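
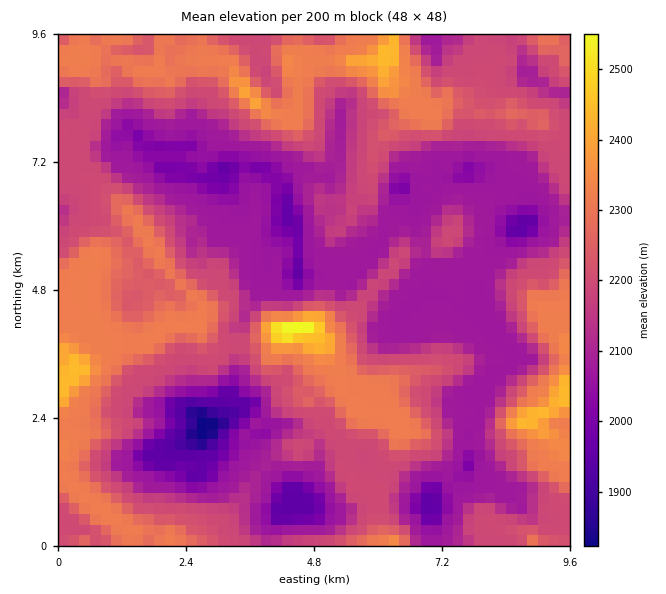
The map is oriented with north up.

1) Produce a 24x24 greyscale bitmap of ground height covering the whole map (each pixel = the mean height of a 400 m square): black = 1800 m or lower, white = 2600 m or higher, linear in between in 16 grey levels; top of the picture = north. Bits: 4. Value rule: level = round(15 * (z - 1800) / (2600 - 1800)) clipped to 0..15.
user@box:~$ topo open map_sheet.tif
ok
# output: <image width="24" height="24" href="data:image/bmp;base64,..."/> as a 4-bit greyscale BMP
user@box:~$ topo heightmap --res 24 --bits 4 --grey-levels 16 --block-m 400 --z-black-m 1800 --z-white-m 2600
<image width="24" height="24" href="data:image/bmp;base64,Qk2WAQAAAAAAAHYAAAAoAAAAGAAAABgAAAABAAQAAAAAACABAAATCwAAEwsAABAAAAAAAAAAAAAAABEREQAiIiIAMzMzAERERABVVVUAZmZmAHd3dwCIiIgAmZmZAKqqqgC7u7sAzMzMAN3d3QDu7u4A////AIiamYh2ZmeZdVd4iImpiHd1M0Z3U1d2d5qHZlVlM1d3U1VVeKh1RDRVVWd3ZVVXmql1MyNVZ3d4iGVoqqqHUxFFV3iZqGV7uqmHUyI0eImql1Vqu8qHdlRGeJqqh2VXm8uoh3domaqIiHZVerqqqIh5zMl1VmVViqqpmqh5zbhlVVVXmqqYmah2ZnZ1VVVYqqqYiYdlVFVnVVVniZqYmHdVVFVWZmVWd3iJl2VVRGZVZnVUVneJhlVVNGdlVXVURXeHZVRVRWd1VVVVVndlRENERVZ2VVRVZ3dVREVVZ2Z3ZVVWd3dUVVVomXZ4iYd4iHdmd2eKqnZ5qpiIh3iImYi5ioebqYh3ZqqZqaqXmqq8p3d2eJqZmZmHmZqshWd3iQ=="/>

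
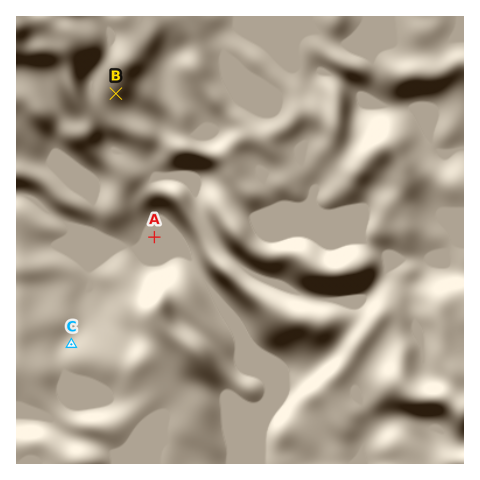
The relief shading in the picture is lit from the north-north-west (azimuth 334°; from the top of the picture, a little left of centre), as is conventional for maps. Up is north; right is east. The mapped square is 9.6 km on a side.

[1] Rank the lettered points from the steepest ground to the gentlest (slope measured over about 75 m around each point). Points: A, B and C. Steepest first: B C A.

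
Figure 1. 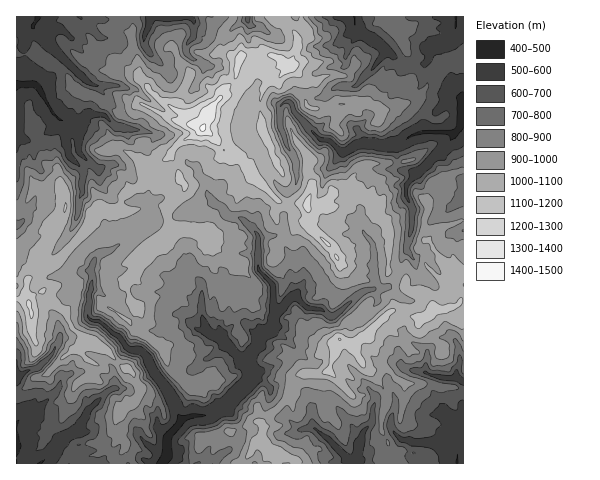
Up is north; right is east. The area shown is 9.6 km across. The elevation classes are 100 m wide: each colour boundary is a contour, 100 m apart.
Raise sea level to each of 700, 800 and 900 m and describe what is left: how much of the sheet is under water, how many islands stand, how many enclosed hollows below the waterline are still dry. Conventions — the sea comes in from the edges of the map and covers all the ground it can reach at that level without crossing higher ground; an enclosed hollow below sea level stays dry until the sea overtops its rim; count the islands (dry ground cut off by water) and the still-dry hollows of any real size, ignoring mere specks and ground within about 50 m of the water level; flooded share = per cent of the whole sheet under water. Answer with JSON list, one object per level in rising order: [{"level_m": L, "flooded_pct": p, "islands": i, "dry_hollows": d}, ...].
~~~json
[{"level_m": 700, "flooded_pct": 25, "islands": 0, "dry_hollows": 0}, {"level_m": 800, "flooded_pct": 39, "islands": 0, "dry_hollows": 0}, {"level_m": 900, "flooded_pct": 56, "islands": 0, "dry_hollows": 0}]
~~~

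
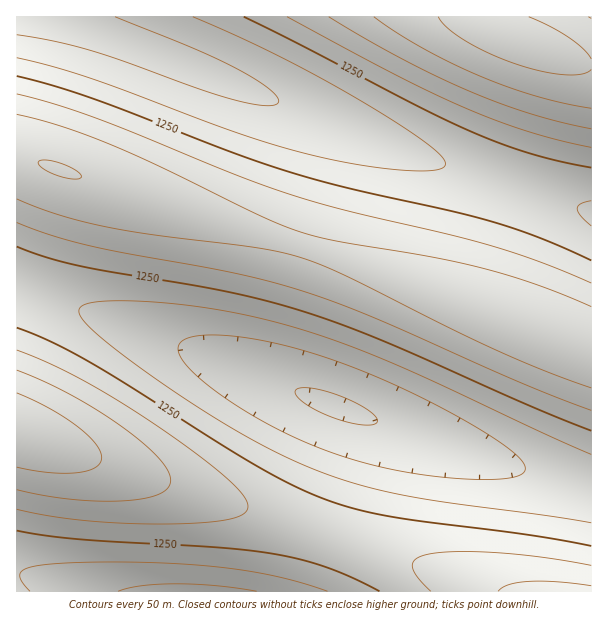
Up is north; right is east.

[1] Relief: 1100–1470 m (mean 1260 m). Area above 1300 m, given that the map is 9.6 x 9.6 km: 33.2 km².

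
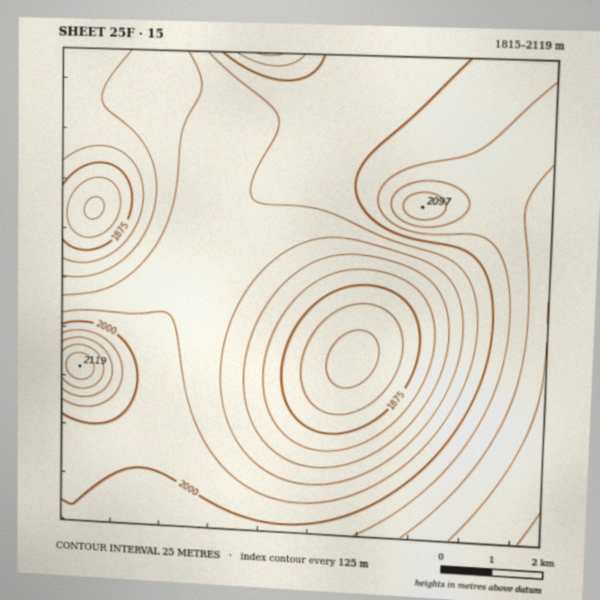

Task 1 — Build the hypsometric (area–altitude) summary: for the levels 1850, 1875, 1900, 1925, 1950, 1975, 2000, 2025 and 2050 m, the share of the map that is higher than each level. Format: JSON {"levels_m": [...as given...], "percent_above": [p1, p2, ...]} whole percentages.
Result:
{"levels_m": [1850, 1875, 1900, 1925, 1950, 1975, 2000, 2025, 2050], "percent_above": [95, 91, 86, 78, 68, 51, 31, 18, 9]}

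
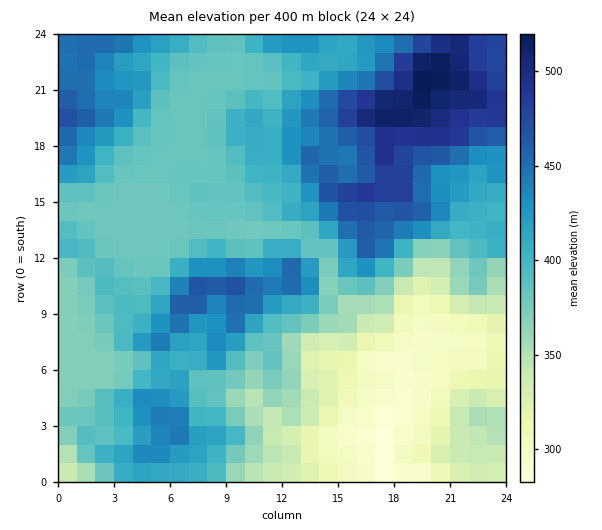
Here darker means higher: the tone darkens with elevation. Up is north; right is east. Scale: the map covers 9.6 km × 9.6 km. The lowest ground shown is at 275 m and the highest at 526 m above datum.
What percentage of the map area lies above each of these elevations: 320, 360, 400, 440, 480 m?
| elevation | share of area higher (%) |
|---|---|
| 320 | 88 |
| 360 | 77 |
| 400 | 44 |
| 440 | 21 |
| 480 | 7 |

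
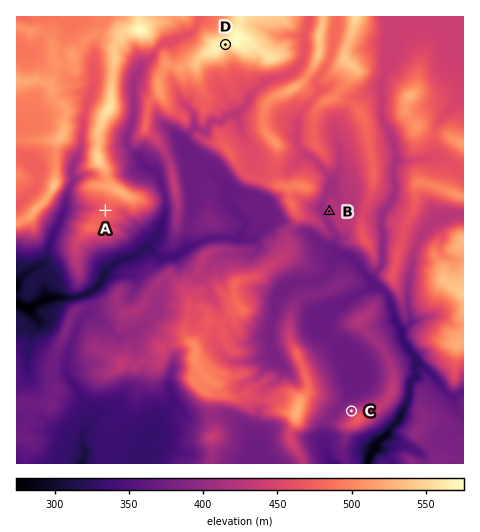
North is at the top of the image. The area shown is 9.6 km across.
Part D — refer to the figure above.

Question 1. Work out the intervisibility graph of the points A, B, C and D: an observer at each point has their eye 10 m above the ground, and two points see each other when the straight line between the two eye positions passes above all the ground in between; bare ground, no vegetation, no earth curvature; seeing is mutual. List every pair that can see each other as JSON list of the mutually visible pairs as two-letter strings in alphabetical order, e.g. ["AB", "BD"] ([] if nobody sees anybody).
["BC", "CD"]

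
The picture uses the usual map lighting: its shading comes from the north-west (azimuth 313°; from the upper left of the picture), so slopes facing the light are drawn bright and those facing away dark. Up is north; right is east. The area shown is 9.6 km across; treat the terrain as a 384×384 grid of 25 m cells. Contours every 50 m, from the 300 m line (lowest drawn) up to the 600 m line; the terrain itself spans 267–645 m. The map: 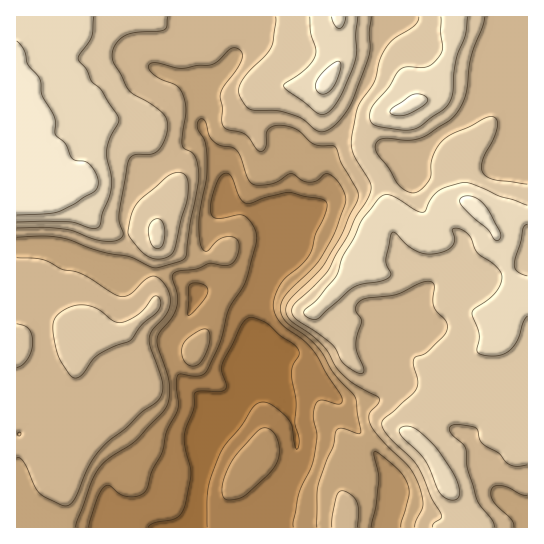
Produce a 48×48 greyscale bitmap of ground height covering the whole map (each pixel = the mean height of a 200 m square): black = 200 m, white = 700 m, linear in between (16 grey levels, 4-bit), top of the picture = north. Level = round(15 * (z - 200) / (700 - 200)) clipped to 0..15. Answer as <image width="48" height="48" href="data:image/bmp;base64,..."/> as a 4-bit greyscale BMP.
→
<image width="48" height="48" href="data:image/bmp;base64,Qk32BAAAAAAAAHYAAAAoAAAAMAAAADAAAAABAAQAAAAAAIAEAAATCwAAEwsAABAAAAAAAAAAAAAAABEREQAiIiIAMzMzAERERABVVVUAZmZmAHd3dwCIiIgAmZmZAKqqqgC7u7sAzMzMAN3d3QDu7u4A////AHd3dlRDMzMzI0RERERVZ4h2VmiZmaqYh3d3d1RERDMzI0RERERVZ4h2VWeJmqmId3d3h2VERERDM0RERERVZ4h2ZWeJqqmHd3eIiGVFVURDM0VVRERFZ3d2Zmeau6iHeHiIiHZVVVRDMzVVVERFZ3d2ZmebupiIiHiIiIZVVVRDMzRVVUNEZ3d2ZnirupiJmYiIiIdmZlRDMzRVZVM0Vnd2Z4q7qZmZmYiIiIh2ZlVDMzNFVVM0Vmd2eKu6qZmZmYiIiIiHdmVDMzM0VUM0VmZniruqmZmZqYiIiIiId2VDMzIzREM0VmZomqqqmZmaqoiIiIiIh3ZUMzIjRDM0VVV4maqqmZmaqoiIiIiIiIdkMzMzMzM0VVV3iZqqqqqqqoiImYiIiIhkMzMzMzM0RFZ3iJmqqqqqqoiJmZiIiJhkRDMyIjM0RGeIiImqqqqqqpiJmZiIiJdVVUMyMzM0RXmYiImqqqqqqpmZmZmIiYdWZkMzMzMzR5mYiJmaqqqqqpmZmZmZmYZWdlMzMzM0aJmYiJmZqqu7qpmZmqqZmXZWZ1QzMzNFiamYiJmZmqu7upmZqqqpmYZVZmQzMzRomqmYiJmJmqu7upmZmqqZmZhlVVVDM0eaqqmZiIiJmqu7u5mZmZmYiZl1RVVDNFiruqmZmIiZqqu7u5mYiZiIiJl1RFVENFeau6qZmZiZqqq7u4mYiIh3eIh1RFVUREZ5q7uqqpmZqqqru4iIiId3d4dlVVVVREVXmru7uqqZqqqqu4iId3d3d4h3ZmZlQ0RVebvLuqqqqqqrund3d3d3iJmYdmZlQzRFaKvLuqqqqqq7und3d4iJmauodmZmQzNEV5vLuqu7uqvMuoiIiJqpmrupdmZlVDNEVnq8u7u7urvMu6qqqrupmqupdlVVQzNERXm7u7u7u7zMu8zMy7upmaqphkREQzM0RWiru7u7u8zLu93dzMu5maqqhkRFRERERWeau6qrvMy7ut3d3My6mZqqhlRFVVVVVWeJqpmqu8u6qt3d3cy6mImZh1RWZmZmZmeJqYiaqqqZmc3d3My6mYiZh1VWd3ZnZniamYiZqqmYiM3dzMu6mZmIh1VWd3Z3d4mZmIiZqqmYiMzMzMu6mZmIdmZnd3d3d4mpmIiZqqmYiMzMzMu6qqmYdmd3h3d4iImpmZmZmqqZiN3My7u6qqmYdneIiHeJmZmqq7upmZmZmN3My7u7qqmYdniJiImaqpmrzMy6mZmZmNzMu7u6qZmYd3iJmZqqu6mbzMzLqYiZmMzMu7uqmZiId3iZqqq7zKmau8zMupiJmMzMu7qqmIiHd3eJqqu7zLqZq7y7upiJmczLu7qpmId3d3eJqqq7zMqZqru7upiJmczLu6qZiIiIiHd4mqqqvMuZmqqrupiImMy7u6qZiIiIiIh4iZqqu8upmqqqupiIiMy7u7qpmImZmZiIiZqqu8upmZqqu6mIiMu7u7qpmZmZiIiIiZqqvMupmZmqu6mIiMy7u7qqmZmZiIiIiZmqvMupmZmqu6mYiA=="/>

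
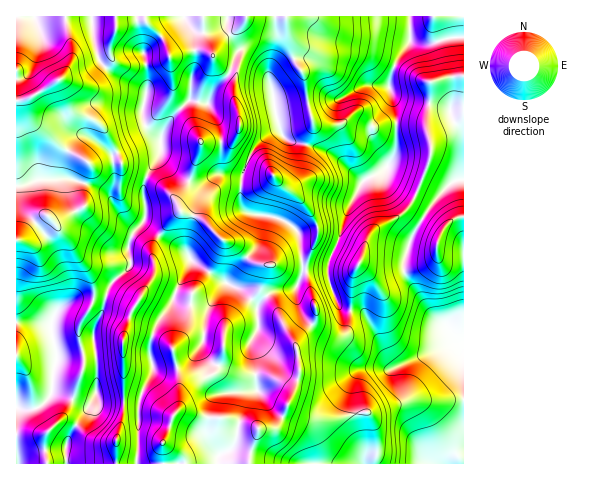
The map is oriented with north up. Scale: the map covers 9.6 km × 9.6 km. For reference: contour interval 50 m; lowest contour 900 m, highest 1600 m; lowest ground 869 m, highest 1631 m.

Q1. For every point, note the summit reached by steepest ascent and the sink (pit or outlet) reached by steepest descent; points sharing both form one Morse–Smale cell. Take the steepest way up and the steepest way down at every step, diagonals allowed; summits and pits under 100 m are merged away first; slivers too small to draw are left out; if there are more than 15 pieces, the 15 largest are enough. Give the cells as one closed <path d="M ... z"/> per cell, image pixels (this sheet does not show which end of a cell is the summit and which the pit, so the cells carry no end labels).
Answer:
<path d="M145 20l-20 1-9 3 0 5-6 13 2 17-21 22-13 3-14-5-5 1 11 28 5 5 19 7 12 11 15 30-10 0-17 4-4-1-8 22 3 20-28 15-3 0-7-5-5 1-26 24 1 223 49-1 0-18 2-7 28-45 0-37-3-17 1-11 7-13 8-29 21-20-2-20 5-12 9-10 4-7-3-30 7-18 10-12 2-23 10-17 17-17 19 4 5-14 15-15 0-2-12-11-6-9-8-3-14 1-17 6-10-22z"/><path d="M285 16l-268 0-1 223 4 0 25-23 12 5 26-14 2-5-3-16 8-21 30-5-14-29-12-11-19-7-5-5-11-25 1-4 4 0 14 5 7 0 6-3 10-10 11-12-2-17 8-20 27-2 16 15 10 22 17-6 14-1 8 3 6 9 13 11 10-23 16 0 5 4 7 12 9 50 6 18 10 8 14 2 8-20-8-27-2-21-12-21z"/><path d="M174 300l-16 21-8 21-1 11 4 10 0 9-10 17-5 15-1 60 228-1 1-12-8-27-6-32 1-11 5-10-15 8-15 5-14 0-19-5-12-9-28-34-4 6 0 18-7 10-12 1-15-5-10-8-5-10 3-29 7-17-25 2z"/><path d="M463 16l-177 0 2 22 7 24 9 14 2 21 8 27-8 20 27 10 30 26 19-8 10-12 4-14 0-31-4-21 13 6 25 4 1-23 33-6z"/><path d="M252 49l-13 1-9 21 5 6-1 24 6 19-2 14-8 8-30 1 0 7-10 30-13 21 4 10-21 24 25 15 10 13 32 20 29-35 8-31 0-1-18-4-5-6-1-14 4-21 11-24 17-14 9-2-14-65-7-12z"/><path d="M432 104l-3 0-2 12 0 15 4 14 0 8-15 42-7 12-9 9-28 15-6 10-5 18-9 20-1 30 14 5 22 42 9 10 53-21 14 1-15-18-17-14-22-31-6-14 7-30 17-28 26-29 11-3 0-35-2-11-11-17-1-7z"/><path d="M460 345l-18 2-51 23-26-2-9 7-4 17 6 32 8 27-1 13 99-1 0-115z"/><path d="M228 283l-19 24-7 37 1 7 4 7 10 8 15 5 12-1 7-10 0-18 4-6 33 39 20 7 20 2 15-5 20-11 28 2 7-3-9-7-22-42-7-7-9 0-3 16-5 7-13 2-14-7-12-11-7-16-2-14-22 3-16 14-16-16z"/><path d="M144 222l-11 12-4 8-1 9 2 15-21 20-8 29-7 13-1 11 3 17 0 37-28 45-2 7 1 19 49-1 0-24 7-25 0-78 7-22 23-35 2-8-4-20 7-16z"/><path d="M392 93l4 22 0 31-2 9-12 17-17 7-4 4-13 25-9 31-10 23 0 18 9 25 6 5 7-1 2-36 8-14 7-23 9-9 20-9 12-11 7-12 14-36 1-14-4-14 2-27-24-4z"/><path d="M463 179l-10 3-26 29-17 28-7 25 3 13 22 32 35 37z"/><path d="M230 73l-17 17-5 14-19-4-17 17-10 17-2 23-10 12-7 18 3 16 0 14-3 5 16 13 22-24-4-10 13-21 10-30 0-7 30-1 8-8 2-14-6-19 1-24z"/><path d="M160 235l-4 4-5 12 4 15-2 13-19 28-11 29 0 78-7 25 1 25 19-1 2-14 0-45 5-15 10-17 0-9-4-10 2-16 7-16 14-17 4-13 15-28-1-6-5-7z"/><path d="M279 130l-15 8-12 14-11 27-1 21 2 8 4 4 34 7 11 6 7 7 5 39 3 1 0-9 12-29-1-10-12-20-27-22 12 2 8-6 4-9 3-24-18-5z"/><path d="M307 144l-2 1-3 24-4 9-8 6-12-2 27 22 12 20 0 14-12 31 2 1 19 0 13-31 9-31 16-27-31-27z"/>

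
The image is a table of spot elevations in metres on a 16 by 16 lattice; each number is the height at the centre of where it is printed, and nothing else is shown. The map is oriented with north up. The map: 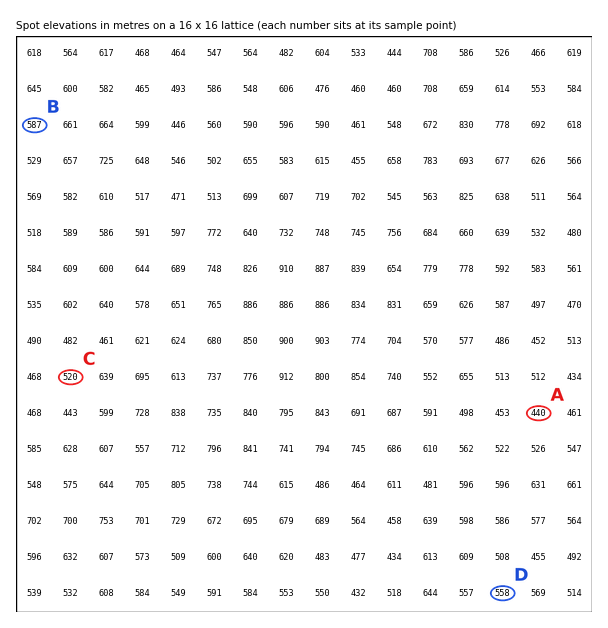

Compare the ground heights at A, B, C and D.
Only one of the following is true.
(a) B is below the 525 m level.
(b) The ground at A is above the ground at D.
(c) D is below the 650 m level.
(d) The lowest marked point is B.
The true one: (c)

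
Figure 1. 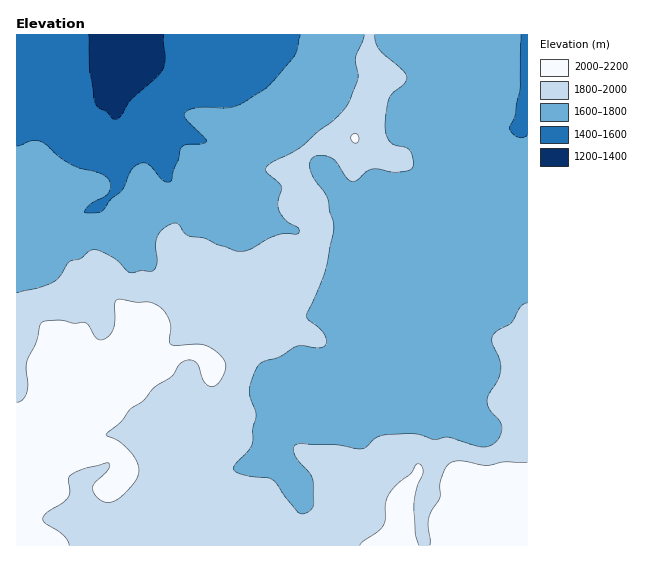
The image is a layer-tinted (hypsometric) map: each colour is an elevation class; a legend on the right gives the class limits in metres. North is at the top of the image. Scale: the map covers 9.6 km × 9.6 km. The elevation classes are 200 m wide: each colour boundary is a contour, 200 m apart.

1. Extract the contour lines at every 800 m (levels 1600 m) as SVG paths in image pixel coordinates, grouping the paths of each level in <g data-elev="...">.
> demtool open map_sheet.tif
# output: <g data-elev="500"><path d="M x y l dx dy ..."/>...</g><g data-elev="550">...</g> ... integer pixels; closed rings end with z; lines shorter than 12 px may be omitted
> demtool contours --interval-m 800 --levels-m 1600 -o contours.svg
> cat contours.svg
<g data-elev="1600"><path d="M527 135l-4 2-5 0-6-4-2-5 5-12 5-27 1-54"/><path d="M301 35l-7 21-20 24-11 10-20 13-9 4-9 1-27 0-12 4-2 3 2 4 18 18 3 4-4 3-16 0-5 3-11 34-4 1-5-2-15-16-8 0-8 6-9 20-12 10-6 9-3 3-11 1-6-1 6-8 15-7 4-4 1-9-4-7-8-5-17-4-10-3-11-8-13-11-6-5-10 0-14 5"/></g>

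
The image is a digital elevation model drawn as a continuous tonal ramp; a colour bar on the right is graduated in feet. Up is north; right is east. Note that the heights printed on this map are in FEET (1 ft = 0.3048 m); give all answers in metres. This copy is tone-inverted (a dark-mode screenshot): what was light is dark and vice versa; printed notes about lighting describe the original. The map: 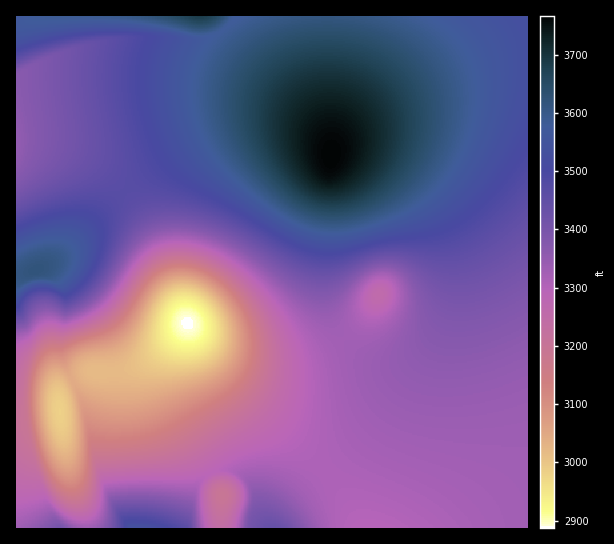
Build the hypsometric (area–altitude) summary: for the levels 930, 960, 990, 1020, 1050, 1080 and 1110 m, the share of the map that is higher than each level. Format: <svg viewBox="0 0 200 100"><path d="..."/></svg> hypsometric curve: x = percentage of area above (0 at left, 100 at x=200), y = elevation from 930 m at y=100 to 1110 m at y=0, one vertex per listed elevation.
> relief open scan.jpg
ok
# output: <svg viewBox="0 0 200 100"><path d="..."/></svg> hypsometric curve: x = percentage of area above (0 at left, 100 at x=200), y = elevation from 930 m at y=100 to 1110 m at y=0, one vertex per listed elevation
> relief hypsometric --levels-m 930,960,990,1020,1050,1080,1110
<svg viewBox="0 0 200 100"><path d="M189 100l-11-17-14-16-45-17-35-17-32-16-31-17"/></svg>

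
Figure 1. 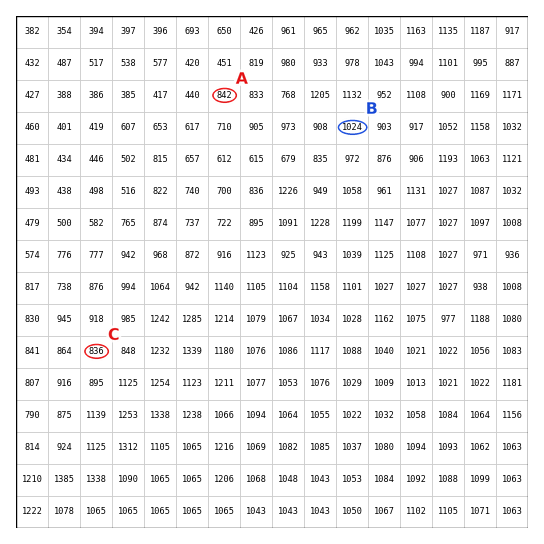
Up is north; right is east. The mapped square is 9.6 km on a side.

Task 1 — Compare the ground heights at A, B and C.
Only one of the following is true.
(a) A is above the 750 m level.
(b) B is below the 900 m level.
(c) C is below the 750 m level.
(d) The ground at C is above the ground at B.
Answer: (a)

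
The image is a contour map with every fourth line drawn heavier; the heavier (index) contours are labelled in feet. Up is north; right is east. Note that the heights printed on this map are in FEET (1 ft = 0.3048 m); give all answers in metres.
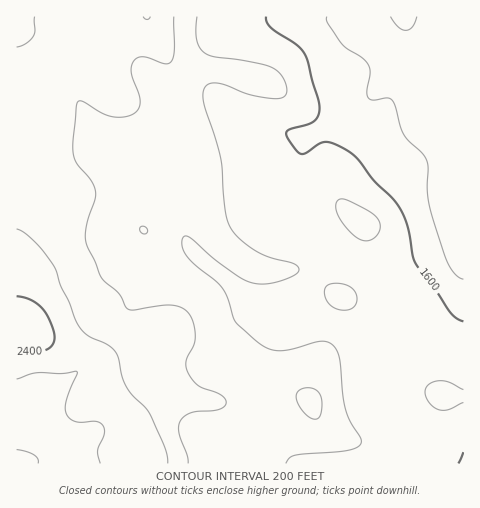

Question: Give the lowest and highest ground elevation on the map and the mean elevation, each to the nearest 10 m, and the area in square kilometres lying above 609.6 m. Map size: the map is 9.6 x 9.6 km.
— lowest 400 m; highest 760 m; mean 560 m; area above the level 25.7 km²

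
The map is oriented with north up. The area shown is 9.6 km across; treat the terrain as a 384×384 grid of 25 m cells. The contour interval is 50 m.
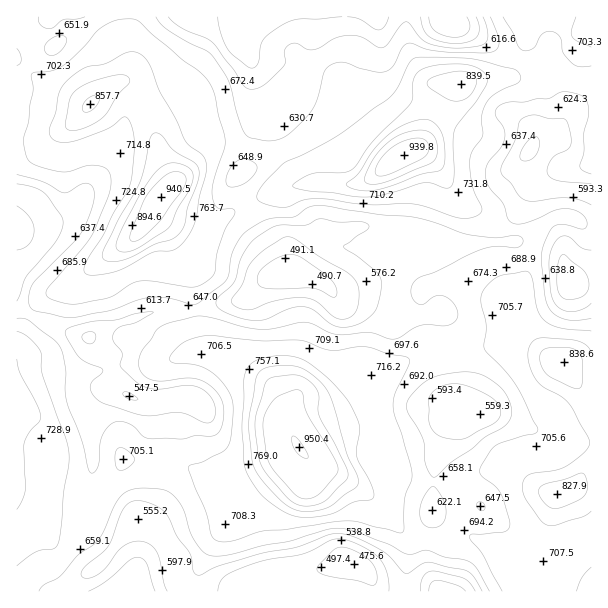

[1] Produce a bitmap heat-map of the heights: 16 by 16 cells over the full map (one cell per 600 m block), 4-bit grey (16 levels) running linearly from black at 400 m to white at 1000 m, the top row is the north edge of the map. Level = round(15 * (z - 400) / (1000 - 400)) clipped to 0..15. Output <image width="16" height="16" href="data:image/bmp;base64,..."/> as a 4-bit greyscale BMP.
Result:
<image width="16" height="16" href="data:image/bmp;base64,Qk32AAAAAAAAAHYAAAAoAAAAEAAAABAAAAABAAQAAAAAAIAAAAATCwAAEwsAABAAAAAAAAAAAAAAABEREQAiIiIAMzMzAERERABVVVUAZmZmAHd3dwCIiIgAmZmZAKqqqgC7u7sAzMzMAN3d3QDu7u4A////AHZmVTMyRFiIh2VXdlV3eIiHdWiKuYZ3mod3eK3ZhniJl2ZmrsmFVoiWVVasuHVWioZWeImId3iaZlVmVlVmeIdoh3YzNGZ4dFeql1NFZmdlVYy4dmZ3dmZnesh4mrqFVYmJmGd4u4ZGiqmHZneKl2Z4mYdFZnmYd3eIZDRVVDeH"/>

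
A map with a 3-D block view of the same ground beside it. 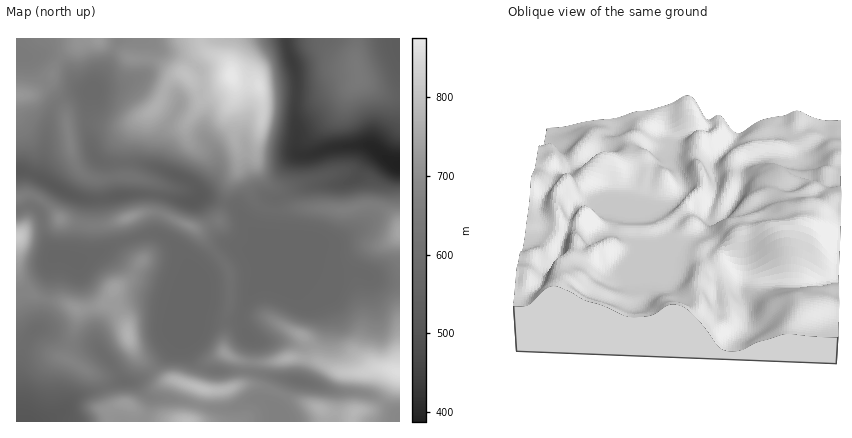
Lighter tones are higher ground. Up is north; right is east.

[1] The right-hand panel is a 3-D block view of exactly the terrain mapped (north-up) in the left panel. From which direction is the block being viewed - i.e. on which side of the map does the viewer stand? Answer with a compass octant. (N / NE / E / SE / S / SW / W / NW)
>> E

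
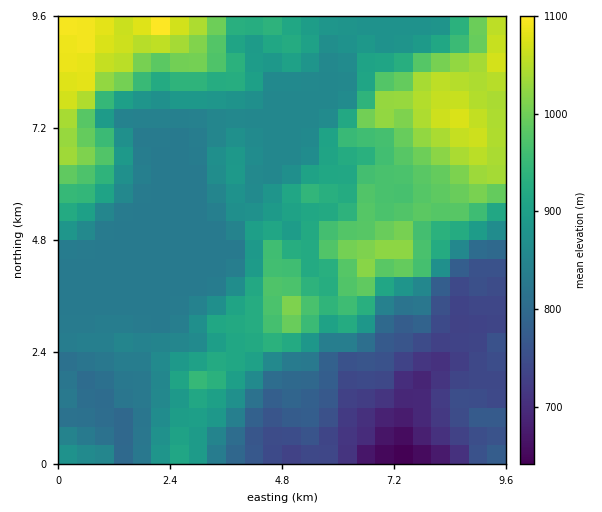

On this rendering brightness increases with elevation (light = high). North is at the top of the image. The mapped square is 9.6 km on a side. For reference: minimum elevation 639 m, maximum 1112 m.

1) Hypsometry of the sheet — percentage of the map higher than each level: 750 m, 89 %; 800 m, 81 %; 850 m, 59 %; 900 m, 40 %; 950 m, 25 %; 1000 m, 14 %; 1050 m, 6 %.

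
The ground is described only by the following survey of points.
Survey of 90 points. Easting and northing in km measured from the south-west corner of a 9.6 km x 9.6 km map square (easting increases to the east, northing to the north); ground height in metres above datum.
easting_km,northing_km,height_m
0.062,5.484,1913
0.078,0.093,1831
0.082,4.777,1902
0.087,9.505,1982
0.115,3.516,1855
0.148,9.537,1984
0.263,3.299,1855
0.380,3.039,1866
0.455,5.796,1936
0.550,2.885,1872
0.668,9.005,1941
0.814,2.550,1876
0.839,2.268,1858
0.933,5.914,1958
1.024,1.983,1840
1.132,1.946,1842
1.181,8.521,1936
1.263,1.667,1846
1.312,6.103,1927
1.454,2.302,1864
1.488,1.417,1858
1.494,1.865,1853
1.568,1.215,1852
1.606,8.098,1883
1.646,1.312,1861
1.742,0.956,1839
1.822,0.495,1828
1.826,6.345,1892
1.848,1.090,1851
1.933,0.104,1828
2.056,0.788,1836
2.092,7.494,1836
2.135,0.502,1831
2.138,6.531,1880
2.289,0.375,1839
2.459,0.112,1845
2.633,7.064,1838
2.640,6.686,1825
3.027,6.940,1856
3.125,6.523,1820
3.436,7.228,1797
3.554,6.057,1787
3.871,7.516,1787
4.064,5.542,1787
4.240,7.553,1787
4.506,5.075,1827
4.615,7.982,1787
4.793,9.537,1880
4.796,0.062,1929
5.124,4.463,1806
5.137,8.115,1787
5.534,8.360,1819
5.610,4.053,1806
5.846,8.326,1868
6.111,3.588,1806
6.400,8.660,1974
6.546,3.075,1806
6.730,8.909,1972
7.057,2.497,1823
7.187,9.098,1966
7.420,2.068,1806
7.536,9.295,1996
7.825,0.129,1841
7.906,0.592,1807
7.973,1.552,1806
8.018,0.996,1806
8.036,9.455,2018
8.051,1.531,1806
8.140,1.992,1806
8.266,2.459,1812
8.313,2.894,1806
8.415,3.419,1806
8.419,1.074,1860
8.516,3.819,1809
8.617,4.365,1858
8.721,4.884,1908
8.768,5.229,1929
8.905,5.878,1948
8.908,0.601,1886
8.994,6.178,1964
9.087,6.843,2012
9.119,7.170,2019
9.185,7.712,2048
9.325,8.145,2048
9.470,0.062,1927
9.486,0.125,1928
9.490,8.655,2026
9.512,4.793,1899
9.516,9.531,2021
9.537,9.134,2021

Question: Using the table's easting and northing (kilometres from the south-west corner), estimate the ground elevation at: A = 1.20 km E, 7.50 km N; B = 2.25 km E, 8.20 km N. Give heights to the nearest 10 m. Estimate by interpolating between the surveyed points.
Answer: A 1910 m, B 1860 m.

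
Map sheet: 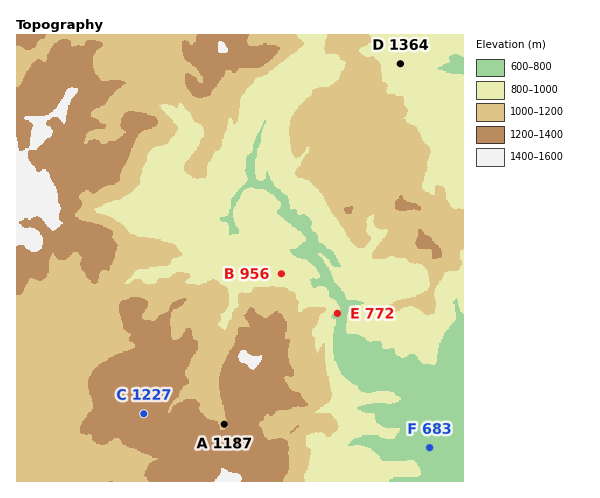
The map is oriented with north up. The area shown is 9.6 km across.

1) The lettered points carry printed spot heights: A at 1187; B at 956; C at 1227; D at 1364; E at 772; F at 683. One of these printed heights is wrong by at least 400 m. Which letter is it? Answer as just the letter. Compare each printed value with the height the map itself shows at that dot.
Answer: D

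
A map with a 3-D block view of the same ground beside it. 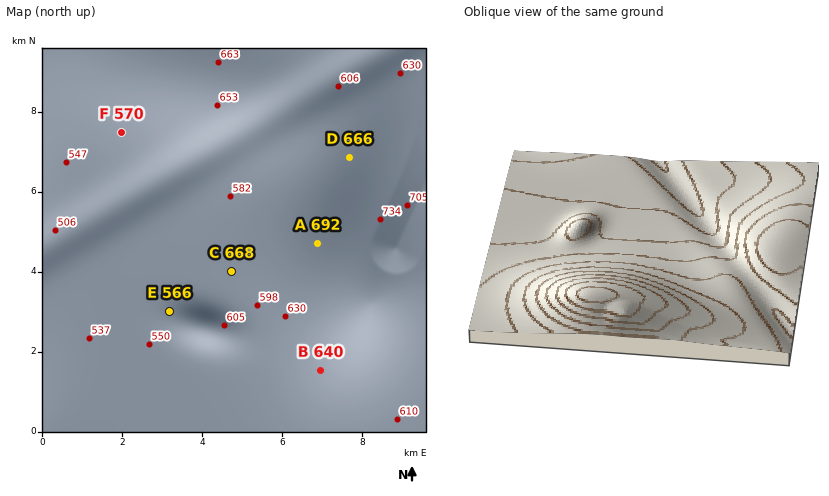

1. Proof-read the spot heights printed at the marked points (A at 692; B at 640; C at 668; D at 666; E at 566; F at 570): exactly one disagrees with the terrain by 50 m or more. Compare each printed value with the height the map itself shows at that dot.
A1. C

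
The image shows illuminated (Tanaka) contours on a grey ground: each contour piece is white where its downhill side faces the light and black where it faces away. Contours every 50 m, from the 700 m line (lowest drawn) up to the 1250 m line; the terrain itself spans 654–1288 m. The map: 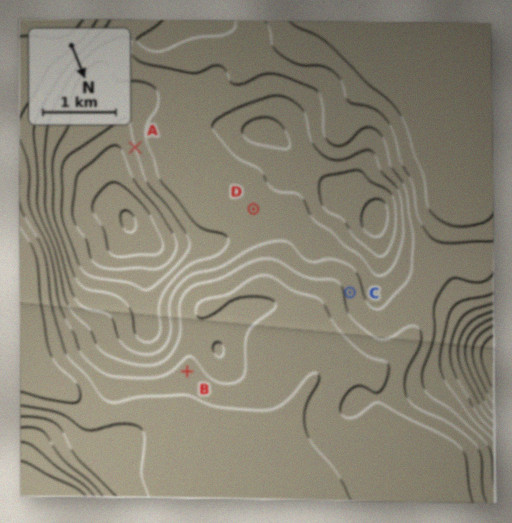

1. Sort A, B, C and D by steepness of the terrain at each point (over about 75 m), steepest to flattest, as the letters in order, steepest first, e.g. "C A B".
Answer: A C B D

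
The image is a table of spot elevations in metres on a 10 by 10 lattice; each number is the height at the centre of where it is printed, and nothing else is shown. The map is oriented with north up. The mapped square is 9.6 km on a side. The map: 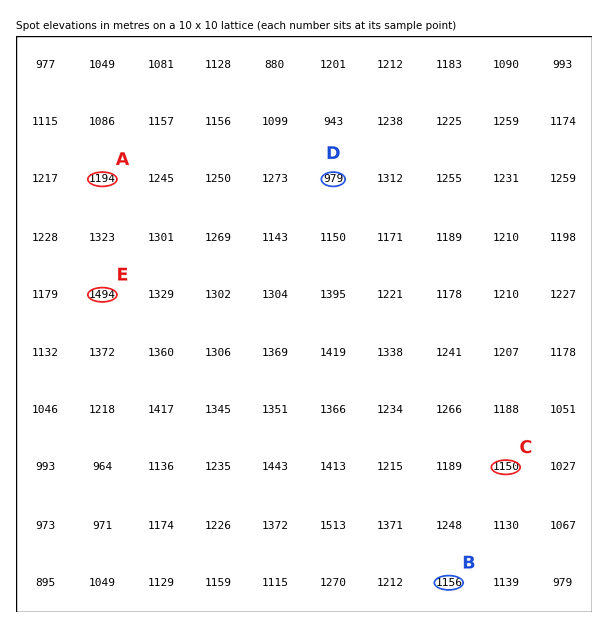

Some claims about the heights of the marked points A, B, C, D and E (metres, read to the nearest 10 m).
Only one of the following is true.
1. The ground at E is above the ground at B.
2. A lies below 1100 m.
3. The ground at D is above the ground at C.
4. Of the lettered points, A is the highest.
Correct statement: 1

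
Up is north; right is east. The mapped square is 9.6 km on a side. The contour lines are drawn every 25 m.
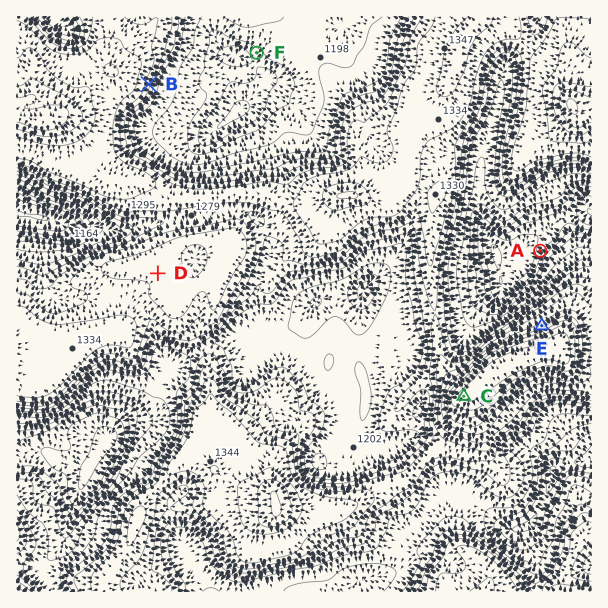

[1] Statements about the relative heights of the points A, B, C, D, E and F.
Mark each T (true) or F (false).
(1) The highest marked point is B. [F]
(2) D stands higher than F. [T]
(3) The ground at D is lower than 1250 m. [F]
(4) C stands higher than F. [T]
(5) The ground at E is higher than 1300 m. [T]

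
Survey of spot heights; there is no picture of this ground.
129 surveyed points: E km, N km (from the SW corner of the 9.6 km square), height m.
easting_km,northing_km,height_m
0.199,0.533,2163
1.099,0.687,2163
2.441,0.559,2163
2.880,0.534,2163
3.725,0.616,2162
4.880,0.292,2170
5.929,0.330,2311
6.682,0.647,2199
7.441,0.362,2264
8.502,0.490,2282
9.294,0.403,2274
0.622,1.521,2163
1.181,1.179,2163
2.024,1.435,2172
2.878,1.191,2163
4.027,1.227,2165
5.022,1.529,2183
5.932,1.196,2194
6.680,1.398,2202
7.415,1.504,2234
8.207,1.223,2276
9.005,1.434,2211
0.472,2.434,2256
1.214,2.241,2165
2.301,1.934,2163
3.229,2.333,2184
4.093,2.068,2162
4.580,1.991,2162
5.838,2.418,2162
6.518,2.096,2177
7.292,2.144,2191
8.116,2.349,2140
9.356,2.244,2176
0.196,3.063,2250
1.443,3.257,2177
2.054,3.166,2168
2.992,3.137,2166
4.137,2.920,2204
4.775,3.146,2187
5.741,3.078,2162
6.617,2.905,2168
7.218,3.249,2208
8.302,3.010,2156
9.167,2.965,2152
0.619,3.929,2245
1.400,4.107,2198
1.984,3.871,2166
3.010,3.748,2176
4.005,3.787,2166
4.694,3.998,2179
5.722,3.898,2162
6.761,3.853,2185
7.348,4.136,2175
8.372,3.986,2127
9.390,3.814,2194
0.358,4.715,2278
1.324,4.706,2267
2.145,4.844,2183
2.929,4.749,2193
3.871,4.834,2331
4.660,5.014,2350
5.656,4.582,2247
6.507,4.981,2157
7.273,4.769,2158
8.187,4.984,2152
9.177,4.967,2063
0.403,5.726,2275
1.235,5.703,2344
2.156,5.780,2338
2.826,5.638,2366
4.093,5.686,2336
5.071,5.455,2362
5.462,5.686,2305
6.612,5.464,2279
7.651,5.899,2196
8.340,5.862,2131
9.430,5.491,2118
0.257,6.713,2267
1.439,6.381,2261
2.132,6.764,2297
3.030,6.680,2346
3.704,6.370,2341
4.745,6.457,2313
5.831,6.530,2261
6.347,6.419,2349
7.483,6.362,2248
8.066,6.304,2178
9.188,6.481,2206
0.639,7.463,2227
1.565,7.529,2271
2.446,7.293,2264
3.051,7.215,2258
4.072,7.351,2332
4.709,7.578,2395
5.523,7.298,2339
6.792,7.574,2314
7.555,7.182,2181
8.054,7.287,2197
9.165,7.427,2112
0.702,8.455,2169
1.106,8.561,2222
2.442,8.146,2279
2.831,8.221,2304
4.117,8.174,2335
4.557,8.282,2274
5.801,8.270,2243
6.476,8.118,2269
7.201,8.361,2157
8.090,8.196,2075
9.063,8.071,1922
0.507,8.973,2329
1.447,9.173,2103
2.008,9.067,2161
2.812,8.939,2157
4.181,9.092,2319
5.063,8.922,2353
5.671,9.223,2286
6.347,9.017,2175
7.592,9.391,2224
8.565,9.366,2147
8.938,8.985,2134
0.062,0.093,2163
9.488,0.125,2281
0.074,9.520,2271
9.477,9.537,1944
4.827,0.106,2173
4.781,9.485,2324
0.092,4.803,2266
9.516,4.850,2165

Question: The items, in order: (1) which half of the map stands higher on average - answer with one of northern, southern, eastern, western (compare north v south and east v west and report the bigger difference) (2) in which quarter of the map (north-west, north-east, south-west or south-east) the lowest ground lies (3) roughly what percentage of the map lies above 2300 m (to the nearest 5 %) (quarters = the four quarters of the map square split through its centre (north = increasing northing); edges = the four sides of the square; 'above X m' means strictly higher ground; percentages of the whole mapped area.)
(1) The northern half stands higher on average than the southern half.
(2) The lowest ground is in the north-east quarter.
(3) About 15 % of the map lies above 2300 m.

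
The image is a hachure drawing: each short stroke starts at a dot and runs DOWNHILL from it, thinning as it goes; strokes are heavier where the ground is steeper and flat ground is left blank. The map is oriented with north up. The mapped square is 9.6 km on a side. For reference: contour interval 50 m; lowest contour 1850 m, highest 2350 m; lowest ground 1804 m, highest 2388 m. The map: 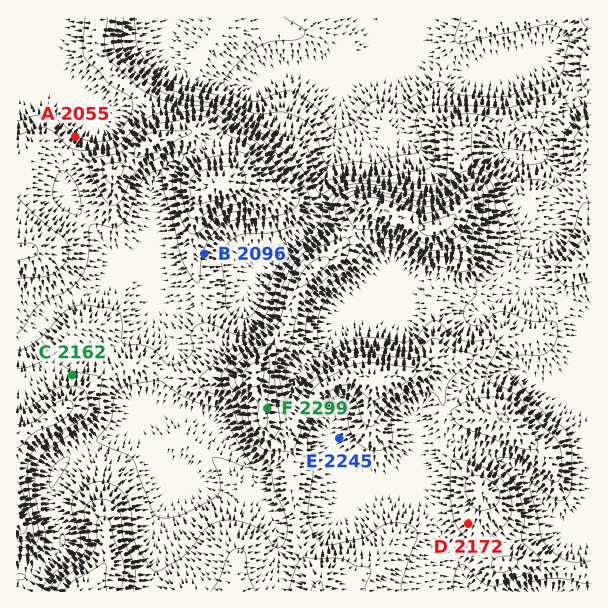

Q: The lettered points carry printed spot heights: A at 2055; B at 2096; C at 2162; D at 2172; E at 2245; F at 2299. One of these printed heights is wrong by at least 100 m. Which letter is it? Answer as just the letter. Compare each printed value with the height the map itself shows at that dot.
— E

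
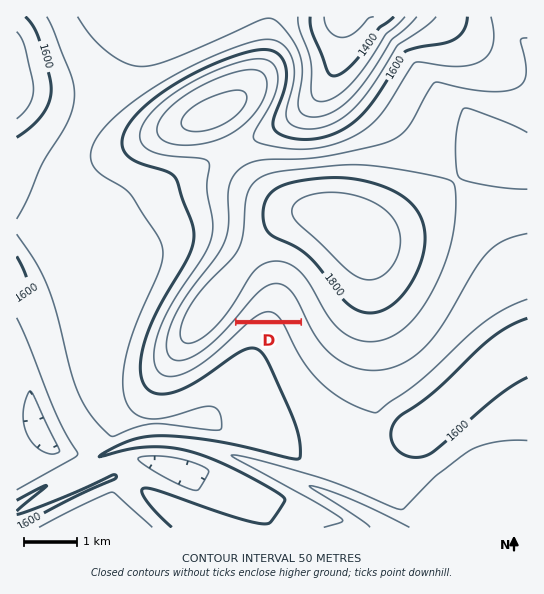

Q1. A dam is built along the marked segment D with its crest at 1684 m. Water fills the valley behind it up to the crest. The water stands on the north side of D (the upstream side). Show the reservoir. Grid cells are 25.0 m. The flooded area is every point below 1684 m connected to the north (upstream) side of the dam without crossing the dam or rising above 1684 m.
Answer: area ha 38.9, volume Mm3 7.39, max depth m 46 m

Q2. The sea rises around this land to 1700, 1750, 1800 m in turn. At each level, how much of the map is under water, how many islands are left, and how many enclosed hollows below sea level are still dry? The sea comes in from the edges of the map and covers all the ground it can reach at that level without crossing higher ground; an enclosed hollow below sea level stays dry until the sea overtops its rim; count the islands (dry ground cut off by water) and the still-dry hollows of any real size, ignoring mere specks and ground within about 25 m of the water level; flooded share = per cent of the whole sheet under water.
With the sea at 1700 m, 75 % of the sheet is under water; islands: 1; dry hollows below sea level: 0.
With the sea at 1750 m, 86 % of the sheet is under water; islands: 1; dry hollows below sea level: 0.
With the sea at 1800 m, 94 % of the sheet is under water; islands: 1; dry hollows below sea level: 0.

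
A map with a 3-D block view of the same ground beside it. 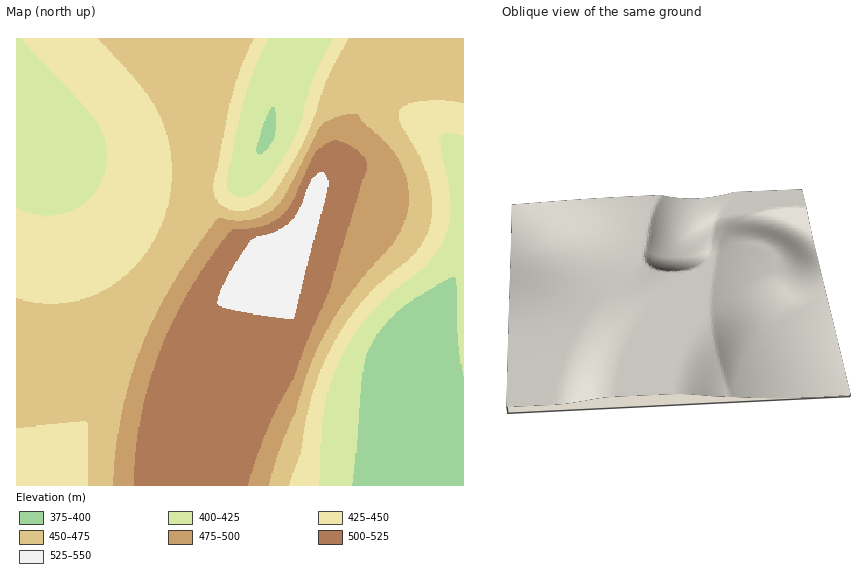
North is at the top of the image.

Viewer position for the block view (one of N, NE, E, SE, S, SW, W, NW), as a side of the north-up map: S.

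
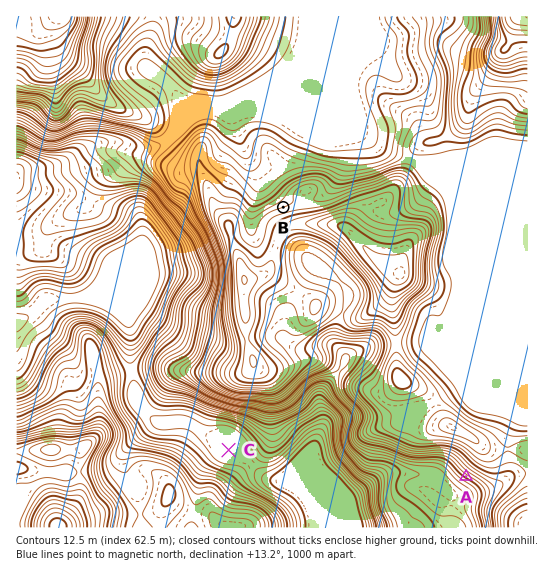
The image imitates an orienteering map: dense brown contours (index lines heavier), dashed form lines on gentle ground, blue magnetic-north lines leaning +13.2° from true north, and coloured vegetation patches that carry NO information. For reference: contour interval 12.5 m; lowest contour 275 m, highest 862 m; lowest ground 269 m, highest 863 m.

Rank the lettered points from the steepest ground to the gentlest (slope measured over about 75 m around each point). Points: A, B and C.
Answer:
A B C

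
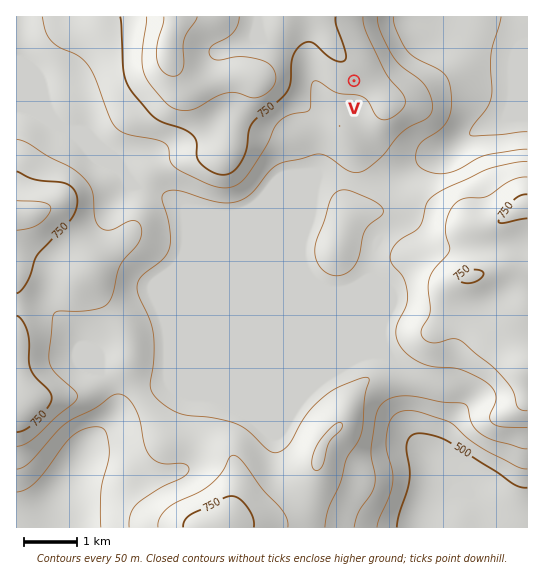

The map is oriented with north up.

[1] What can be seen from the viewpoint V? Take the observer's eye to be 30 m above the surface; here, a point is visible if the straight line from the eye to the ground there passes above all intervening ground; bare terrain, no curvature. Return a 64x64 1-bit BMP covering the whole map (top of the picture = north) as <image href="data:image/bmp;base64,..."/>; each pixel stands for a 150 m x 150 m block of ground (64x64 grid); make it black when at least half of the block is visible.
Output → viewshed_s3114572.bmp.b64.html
<image width="64" height="64" href="data:image/bmp;base64,Qk0+AgAAAAAAAD4AAAAoAAAAQAAAAEAAAAABAAEAAAAAAAACAAATCwAAEwsAAAIAAAAAAAAA////AAAAAAAAAAP/8AAAAAAB///wAAAAAAH//+AAAAAAAP//4AAAAAAAP//gAAAAAAAP/+AAAAAAAAD/4AAAAAAAAH/wAAAAAAAAP/wAAAAAAAB//gAAAAAAD//+AAAAAAA///4AAAAAAH///4AAAAAAf///4AAAcAD////wAAD+AP////AAAP/B////8AAA/8H////wAAD/Af////gAAP4B/////4AA/AP/////AAD4A/////8AAPgD/////wAA8AP/////AADgB//////4AAAH//////wAAA////z/+AAAH////H/4AAAf///8f/gAAD////g/+AAAP///+D/8AAA////4H/+AAAD///gf//AAAH//+D//8AAAH/////+AAAAH/////gAAAAP////+AAAAAP/////AIAAAf/////jwAAAf/////vAAAA//////AAAAD/////8AAAAP/////wAAAA/8H///AAAAH/APAP8AAAAfsAAAPwAAAD+QAAAPAAAAP/AAAAMAAAAf8HgAAAAAAB/w+AAAAAAAH//8AAAAAAAP//wAAAAAAAP//gAAAAAAA///AAEAAAAB//+AAwAAAAH//wAHAAAAAf/8AB8AAAAB//AAfwAAAAH/4AB/AAAAAP/AAH8AABwA/YAAfwAAD+D4AAB/AAAP8HgAAH8AAAfwf4AA/w=="/>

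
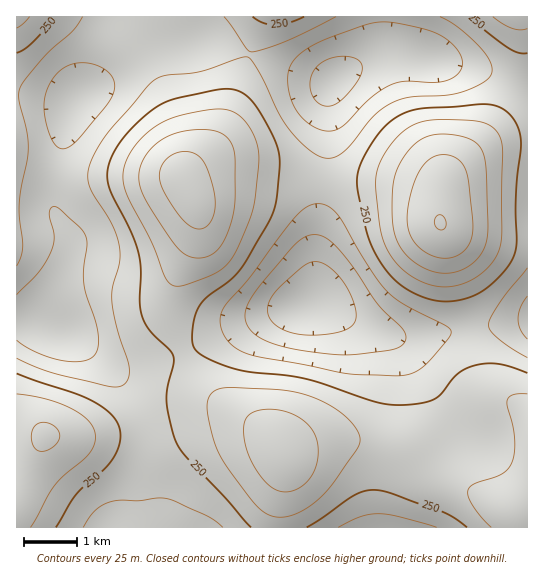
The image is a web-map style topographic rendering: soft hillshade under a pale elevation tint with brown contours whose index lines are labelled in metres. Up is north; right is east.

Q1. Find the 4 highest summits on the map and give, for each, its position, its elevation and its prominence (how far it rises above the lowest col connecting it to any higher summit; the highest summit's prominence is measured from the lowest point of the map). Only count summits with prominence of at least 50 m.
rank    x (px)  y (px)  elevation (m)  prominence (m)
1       441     223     351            196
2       189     187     339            107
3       282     454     317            65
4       45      435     304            63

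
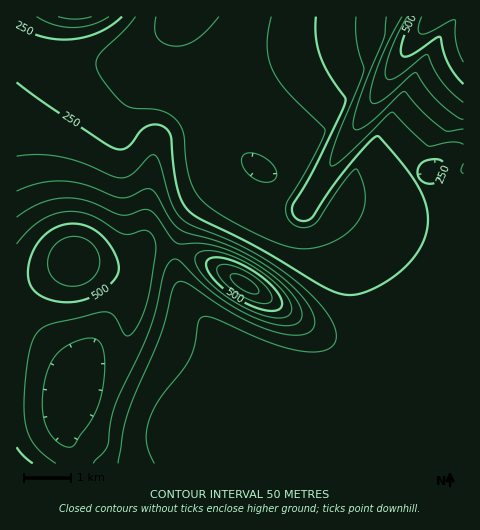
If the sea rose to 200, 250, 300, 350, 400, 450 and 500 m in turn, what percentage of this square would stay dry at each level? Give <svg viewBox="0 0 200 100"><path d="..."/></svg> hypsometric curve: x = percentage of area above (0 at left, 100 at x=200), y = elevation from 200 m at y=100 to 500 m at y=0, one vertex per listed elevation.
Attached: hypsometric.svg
<svg viewBox="0 0 200 100"><path d="M168 100l-29-17-66-16-18-17-16-17-16-16-13-17"/></svg>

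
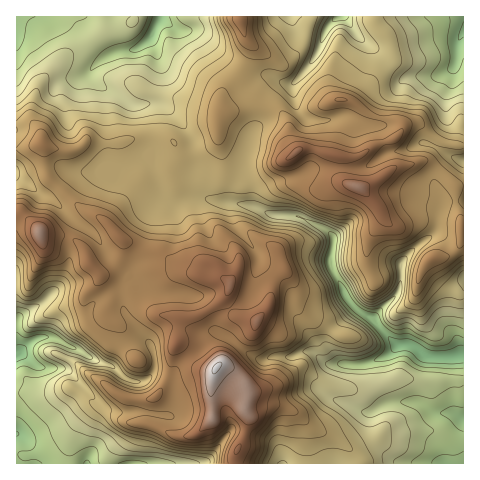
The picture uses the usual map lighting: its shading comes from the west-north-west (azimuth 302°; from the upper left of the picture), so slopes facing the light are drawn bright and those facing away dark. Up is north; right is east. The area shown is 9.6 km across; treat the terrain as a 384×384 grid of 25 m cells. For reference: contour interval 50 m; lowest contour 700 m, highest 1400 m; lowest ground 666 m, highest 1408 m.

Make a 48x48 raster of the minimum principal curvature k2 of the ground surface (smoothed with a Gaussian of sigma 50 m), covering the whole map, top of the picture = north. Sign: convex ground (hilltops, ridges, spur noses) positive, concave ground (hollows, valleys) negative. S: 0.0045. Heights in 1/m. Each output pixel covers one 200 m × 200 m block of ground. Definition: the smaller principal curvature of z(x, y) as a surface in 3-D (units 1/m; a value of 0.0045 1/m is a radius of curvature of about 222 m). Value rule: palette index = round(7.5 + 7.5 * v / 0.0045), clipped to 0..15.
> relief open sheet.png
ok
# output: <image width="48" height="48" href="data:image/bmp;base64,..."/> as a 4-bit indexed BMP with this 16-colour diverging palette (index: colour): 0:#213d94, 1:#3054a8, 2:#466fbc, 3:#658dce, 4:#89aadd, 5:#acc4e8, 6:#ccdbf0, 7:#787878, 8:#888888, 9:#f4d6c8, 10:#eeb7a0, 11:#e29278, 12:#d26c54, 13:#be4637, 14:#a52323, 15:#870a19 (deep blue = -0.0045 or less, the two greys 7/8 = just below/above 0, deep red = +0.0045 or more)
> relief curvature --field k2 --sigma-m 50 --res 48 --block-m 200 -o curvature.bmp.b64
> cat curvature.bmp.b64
<image width="48" height="48" href="data:image/bmp;base64,Qk32BAAAAAAAAHYAAAAoAAAAMAAAADAAAAABAAQAAAAAAIAEAAATCwAAEwsAABAAAAAAAAAAlD0hAKhUMAC8b0YAzo1lAN2qiQDoxKwA8NvMAHh4eACIiIgAyNb0AKC37gB4kuIAVGzSADdGvgAjI6UAGQqHAId3d3V4dkNEMzMUiHZmV3d3d4h2ZmZmeId3d3ZXd4h2ZmZgeYh1Z3d3d3dniHd3eGZ3h3dmZVVWiIh0B4dVZ3d3d3Z4eHd3d2d3h3d2Z4d3dnh4ElVld3h3d3Z4d4d4d2d3d3d2eIh2ZVaKRHmFZ3d4iHZ4h4d3dnh3d3h2VERFZ2Z3N4h2aId3dlVXeIdVVnh3d3hkZ3eHZ2Z3Z4dnd3dlRXhkRVV3eId3eHY3h3Z4Z2aHZ3h3ZFVGd4h3d3eHeHd3iVN4dRFHZmaHZ4d4mGVod3d3iHd4eJdmZTiIQEQGdnaIZndnh2Znd3d3iHd4eIUiI2cwBqo1ZmaJh3VHhnhTMhJWiXZmZlR4h1AFZpk1dlVYpzIxEUQ3RWUiV2QzNFR4YAR4d2Y2mHZVUjd2h0R1aImFQzRnZlQQBHeHd3ZVeHdlRYl2iHVmiZlyNVeIdUhlZ4h3iGV2ZmZmZ3iGd1d2aIcRdmh2VzeHZnh4d2aIeHh2d3iHZniIZmEXpmd2d0NXdod4dneIiHd3Zmd4Vnd3dQIihnd2d1czZodnd3dmZlVndVZ4Vnd3UDmBBoh2eFl0Rnd2d3d2ZlVViFZnVneIIHqZA4hmeEdmVVV4Z3d3d3h3iGZ3Z3eHBWeZUIhmVjh2dXd4Z3d3d4h3d3V3iHdyCId4YIdnZUZ3dHl2Z3d3d3eIZ4Vnd2ZQWYh2QHiIhVaIdGh1Z3d3d3iHV4Rnh2ZgWId1UxiYZ1eIZXhVeHd4d3dlZ1V4l2iSN3dmeDBWWFiYZnZGiHd3dmhXhld3h4hwJoh3iXU2aFepdlRnd2ZmZndodYhmd2ECUmd4iHdmaHaIVGeIdmZ3d3d3Z4YxAAJ3hTV3d3d2aKZlRneHdmd3d3ZlVCI1VWiIdmZ4dnd3ZoZEZ3d2Z3d3d3dmVmZ4d3iHZ3d3Z3d3dlNHd3dmd3d3iHd4d4d3iHh2eIhlZ3d3eFWIdmd3d4h3iHd4h3ZmVnd3eHd4dmZ3iFd3Zmd3d3h3h3d3d3VndVZmRDRoh3ZndmdmZmZ3d3d3eHd3d3VpmGVmd3Y1h3iGQneIeIdnd3d3eHdnd3ZXeIZ4h2h0IkZTV2eYZmhneId3iGZoh3ZXh4d2ZVd2h0RXeGaIZWh2eId3h1Z4h2ZmdmZ3d3ZWeGZmZnd4ZXd3d3d4dWeId3ZleFVVZ3ZmaXh1WHl3Znd3h2Z3VneIiHd3ZkZmRWd3iGl1aGdmZ3d3dVVWZ3eIh3d3dViId4dlZmd1aGd1d3d2Vnh3d3d4d3h3dGh4iHVWV2ZmZ1eGZ3dmeIh3d3d4d3d2VGh2ZVZ3Vnd3Z1d3d2ZoiIh2Z4iId3dlZSd3ZneHZVVVZmd3d3ZXiIh2d4iHd3ZniUJ3d3eHeHd3Vmd3h3dkVmd1d3d3Zmd3d3M3d3d3iHd4ZWd3iHd2VDRmh3d2Vnh3dncHh3VXd3d4ZWd3d3d4eHQ3hndlZ4d3dncVl0R3h3d3dHd3d3eId4g2ZEVVZ3ZndndRlTiIh3d3dod3eHd3d4hTWIZWmphmdohyI3mHd3d3hw=="/>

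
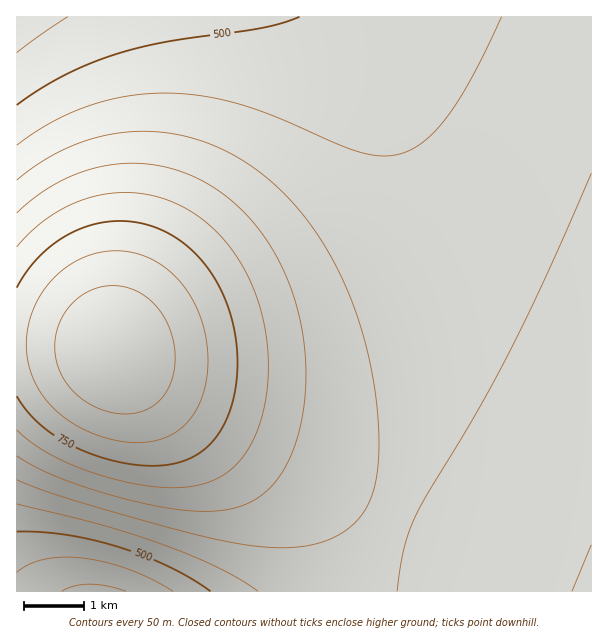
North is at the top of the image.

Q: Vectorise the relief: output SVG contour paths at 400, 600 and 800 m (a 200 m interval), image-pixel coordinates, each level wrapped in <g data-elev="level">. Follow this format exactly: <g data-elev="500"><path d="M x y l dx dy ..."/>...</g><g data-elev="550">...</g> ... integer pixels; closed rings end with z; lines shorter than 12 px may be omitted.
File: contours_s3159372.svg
<g data-elev="400"><path d="M62 591l13-5 15-2 18 2 18 5"/></g><g data-elev="600"><path d="M17 480l24 9 34 12 126 35 54 10 23 2 19-1 20-3 17-7 15-9 12-12 8-13 6-17 3-19 1-24-3-41-6-40-12-42-14-38-18-34-21-30-24-27-26-22-28-18-30-12-30-6-32-2-31 5-30 9-30 15-27 20"/><path d="M591 173l-45 103-37 77-32 58-49 81-13 26-11 31-7 42"/></g><g data-elev="800"><path d="M121 441l19 2 18-3 15-6 12-9 10-14 8-16 4-18 1-21-3-21-6-21-9-18-12-17-14-12-17-10-16-5-18-1-17 2-16 6-15 9-14 13-11 15-8 16-5 18-1 18 3 17 5 16 8 14 12 13 14 12 16 10 18 7z"/></g>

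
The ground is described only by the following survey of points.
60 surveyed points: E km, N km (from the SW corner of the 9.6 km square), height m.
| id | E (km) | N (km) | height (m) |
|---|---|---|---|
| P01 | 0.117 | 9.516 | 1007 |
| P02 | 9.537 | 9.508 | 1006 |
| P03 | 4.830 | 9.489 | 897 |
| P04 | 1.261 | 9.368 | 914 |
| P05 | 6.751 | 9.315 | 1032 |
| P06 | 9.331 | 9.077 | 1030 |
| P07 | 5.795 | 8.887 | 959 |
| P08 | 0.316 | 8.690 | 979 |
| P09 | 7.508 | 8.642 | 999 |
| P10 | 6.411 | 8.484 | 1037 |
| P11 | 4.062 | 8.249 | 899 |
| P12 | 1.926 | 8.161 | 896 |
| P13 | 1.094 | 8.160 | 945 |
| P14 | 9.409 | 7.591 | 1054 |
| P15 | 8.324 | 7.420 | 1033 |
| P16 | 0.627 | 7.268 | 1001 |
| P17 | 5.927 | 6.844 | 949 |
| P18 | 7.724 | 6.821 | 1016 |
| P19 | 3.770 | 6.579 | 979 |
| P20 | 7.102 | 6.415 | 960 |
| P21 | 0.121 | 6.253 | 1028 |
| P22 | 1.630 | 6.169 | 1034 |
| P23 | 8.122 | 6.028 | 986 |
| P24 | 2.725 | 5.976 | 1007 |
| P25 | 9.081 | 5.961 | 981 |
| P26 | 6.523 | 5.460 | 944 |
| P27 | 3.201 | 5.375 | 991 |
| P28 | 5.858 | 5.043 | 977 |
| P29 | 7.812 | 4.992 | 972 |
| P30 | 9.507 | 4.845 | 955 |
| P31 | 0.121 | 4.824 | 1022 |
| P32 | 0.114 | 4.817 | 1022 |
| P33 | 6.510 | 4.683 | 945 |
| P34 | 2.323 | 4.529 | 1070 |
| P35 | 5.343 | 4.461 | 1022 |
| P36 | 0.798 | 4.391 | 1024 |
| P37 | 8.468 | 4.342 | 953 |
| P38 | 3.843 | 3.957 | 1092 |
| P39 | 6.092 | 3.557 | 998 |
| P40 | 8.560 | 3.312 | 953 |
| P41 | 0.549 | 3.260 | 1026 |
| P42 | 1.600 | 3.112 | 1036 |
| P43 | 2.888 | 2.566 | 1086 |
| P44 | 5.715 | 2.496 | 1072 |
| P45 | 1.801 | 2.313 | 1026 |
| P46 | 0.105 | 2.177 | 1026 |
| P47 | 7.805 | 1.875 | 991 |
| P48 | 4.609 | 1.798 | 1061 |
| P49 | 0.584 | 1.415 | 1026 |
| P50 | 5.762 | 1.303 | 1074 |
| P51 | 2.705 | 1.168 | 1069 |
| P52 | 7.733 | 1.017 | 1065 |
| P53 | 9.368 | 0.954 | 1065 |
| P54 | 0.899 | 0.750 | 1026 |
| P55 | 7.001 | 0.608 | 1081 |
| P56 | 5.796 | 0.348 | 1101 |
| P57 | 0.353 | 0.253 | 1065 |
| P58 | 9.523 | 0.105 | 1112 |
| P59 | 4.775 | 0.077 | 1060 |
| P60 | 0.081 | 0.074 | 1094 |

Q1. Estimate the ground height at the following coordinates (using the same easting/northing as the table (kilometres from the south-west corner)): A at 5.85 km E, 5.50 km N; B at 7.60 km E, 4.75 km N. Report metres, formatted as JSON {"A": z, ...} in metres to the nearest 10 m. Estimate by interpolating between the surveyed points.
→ {"A": 970, "B": 960}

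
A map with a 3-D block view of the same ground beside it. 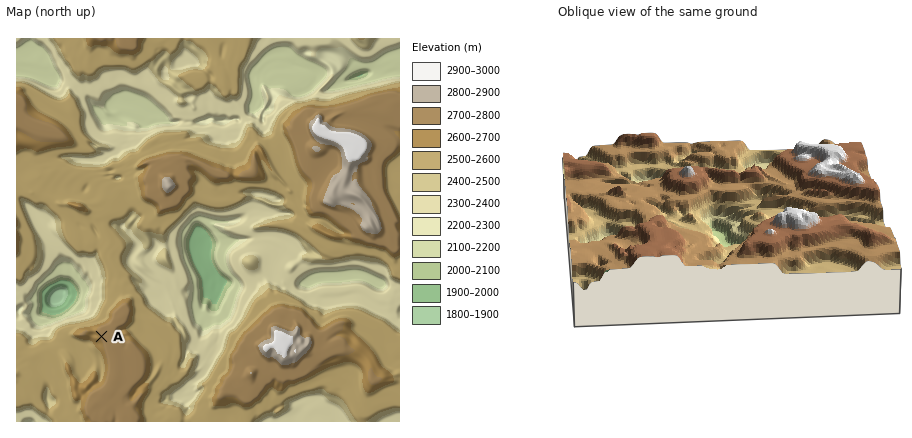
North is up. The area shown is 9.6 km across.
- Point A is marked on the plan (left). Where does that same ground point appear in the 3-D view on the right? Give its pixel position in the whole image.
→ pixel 642 226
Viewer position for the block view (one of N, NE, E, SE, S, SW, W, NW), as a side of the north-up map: S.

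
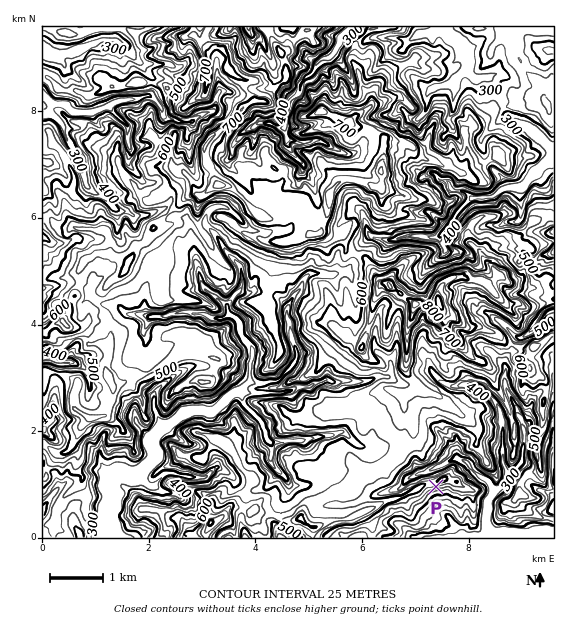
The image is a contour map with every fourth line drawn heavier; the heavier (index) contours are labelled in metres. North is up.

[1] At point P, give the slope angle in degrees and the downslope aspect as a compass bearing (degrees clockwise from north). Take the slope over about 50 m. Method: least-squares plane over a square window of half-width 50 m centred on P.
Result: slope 27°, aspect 168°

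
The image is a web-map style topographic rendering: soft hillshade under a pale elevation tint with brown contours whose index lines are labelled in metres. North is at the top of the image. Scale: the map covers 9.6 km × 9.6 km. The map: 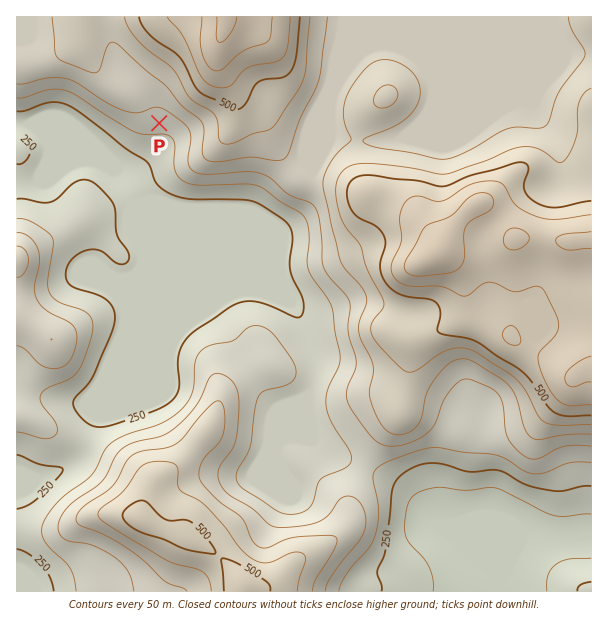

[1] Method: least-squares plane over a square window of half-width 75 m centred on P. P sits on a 7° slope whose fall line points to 174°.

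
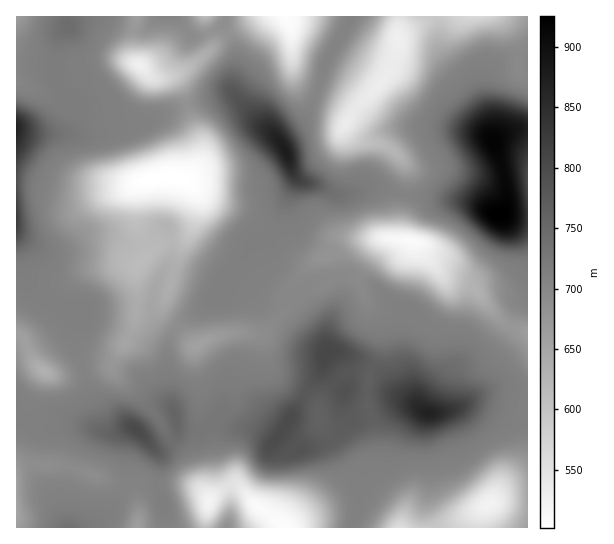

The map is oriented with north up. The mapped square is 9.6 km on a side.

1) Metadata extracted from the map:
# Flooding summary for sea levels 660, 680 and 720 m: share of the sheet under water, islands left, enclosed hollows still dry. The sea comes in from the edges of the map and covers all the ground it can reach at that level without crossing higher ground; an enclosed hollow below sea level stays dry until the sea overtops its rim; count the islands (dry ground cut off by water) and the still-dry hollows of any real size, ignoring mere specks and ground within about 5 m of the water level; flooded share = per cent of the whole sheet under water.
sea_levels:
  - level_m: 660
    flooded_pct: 12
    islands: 0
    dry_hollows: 4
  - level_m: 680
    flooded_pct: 22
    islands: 0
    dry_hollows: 2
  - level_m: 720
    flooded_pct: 74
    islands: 2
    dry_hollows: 0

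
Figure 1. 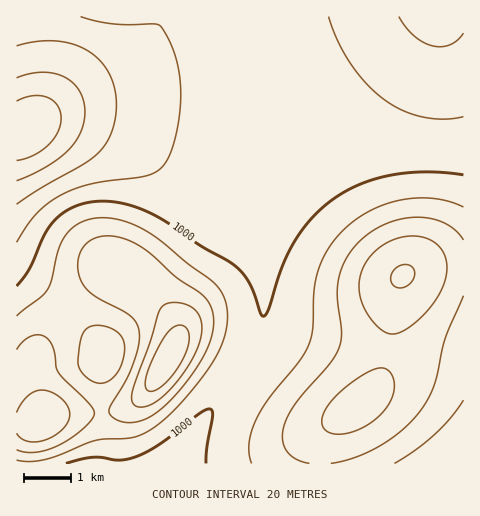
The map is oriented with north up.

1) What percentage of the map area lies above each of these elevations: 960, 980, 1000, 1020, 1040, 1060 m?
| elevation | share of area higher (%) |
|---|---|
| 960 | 93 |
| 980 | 81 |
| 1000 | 53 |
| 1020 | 38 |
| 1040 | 23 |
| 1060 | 8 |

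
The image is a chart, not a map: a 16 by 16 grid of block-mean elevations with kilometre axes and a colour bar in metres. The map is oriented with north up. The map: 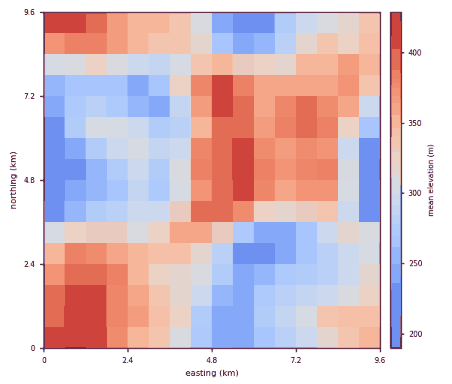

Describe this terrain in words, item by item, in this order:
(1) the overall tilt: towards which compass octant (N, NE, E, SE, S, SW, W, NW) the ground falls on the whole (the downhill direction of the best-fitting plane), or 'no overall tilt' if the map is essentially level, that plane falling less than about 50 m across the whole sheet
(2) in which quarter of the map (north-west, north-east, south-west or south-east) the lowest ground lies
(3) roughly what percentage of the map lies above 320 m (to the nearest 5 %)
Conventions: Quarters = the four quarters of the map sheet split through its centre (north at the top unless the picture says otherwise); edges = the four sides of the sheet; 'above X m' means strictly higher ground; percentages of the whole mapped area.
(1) There is no overall tilt: the best-fitting plane is nearly level.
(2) The lowest ground is in the north-west quarter.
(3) Ground above 320 m makes up about 50 % of the sheet.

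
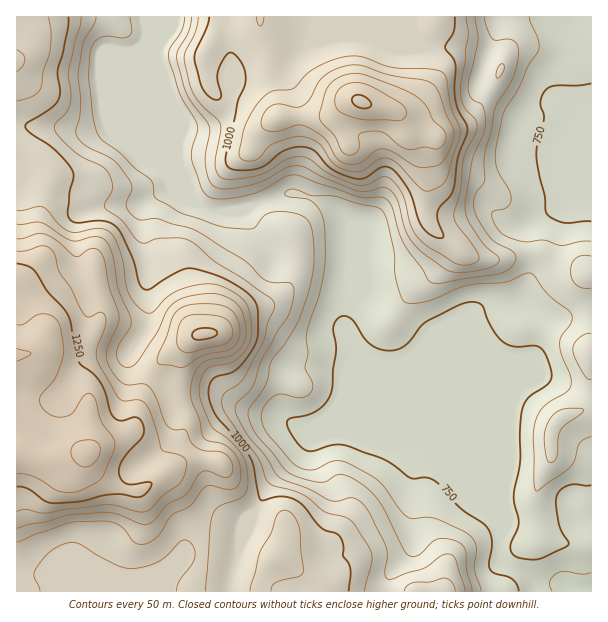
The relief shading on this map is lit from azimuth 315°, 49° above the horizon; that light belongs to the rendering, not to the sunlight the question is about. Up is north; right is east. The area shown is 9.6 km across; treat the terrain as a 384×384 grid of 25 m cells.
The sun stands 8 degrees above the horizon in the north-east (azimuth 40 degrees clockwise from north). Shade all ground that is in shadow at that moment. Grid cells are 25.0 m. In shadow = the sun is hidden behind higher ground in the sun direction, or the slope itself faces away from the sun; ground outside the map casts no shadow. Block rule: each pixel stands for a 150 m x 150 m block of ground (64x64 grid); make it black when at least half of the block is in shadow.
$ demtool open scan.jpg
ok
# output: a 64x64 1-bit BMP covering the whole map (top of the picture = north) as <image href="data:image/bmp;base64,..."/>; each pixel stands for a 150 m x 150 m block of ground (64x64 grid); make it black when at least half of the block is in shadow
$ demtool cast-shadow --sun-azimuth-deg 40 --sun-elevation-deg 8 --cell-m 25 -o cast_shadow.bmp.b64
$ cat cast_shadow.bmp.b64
<image width="64" height="64" href="data:image/bmp;base64,Qk0+AgAAAAAAAD4AAAAoAAAAQAAAAEAAAAABAAEAAAAAAAACAAATCwAAEwsAAAIAAAAAAAAA////AAAAAAAAAAAAAAAAAAAAAAAAAAAAAAAAAAAAAAD/wAAAAAAAAP/wAAAAAAAA//gAAAAAAAD//AAAAAAAAP/8AAAAAAAA//wAAAAAAAD//AAAAAAAAP/wDwAAAAAA8AAPAAAAAADgAAcAAAAAgMAABgAAAAHgAAAAAAAAAeAAAAAAAAAA4AAAAAAAAADgAAAAAAAAAEAAAAAAAAAAAAAAAAAAAAAAAAAABgAAAAAAAAADAAAAAAAAAAAAAAAMAAAOAAAAAB4AAP8AAAAAHgAA/wAAAAAeAAB/AAAAABwAAH4AAAAAGAAAYAAAAAAAAABAAAAcAAAAAAAAAB8AAAAAAAAD/+AAAAAAAAf/8CAAAAAAB//8BgAAAAAP//wAAAAAAB///AAAAAAAP//gAAAAAAA//4AAAAAAGH//AAAAAAAef/wAAAAAAH//+AAAAAAf///4AAAAAD////gAAAAAP///+AAAAAAf///4AAAAAB////gAAAAAH///+AAAAAA/7//4AAAAAP+H+fAAAAAA/g/x8AAAAAH+H//gAAAAAf4f/8AAAAAB/gB/wAAAAAP+AD4AAAAAAfwAGAAAAAAB+AAAAAAAAAHwAAAAAAAAAPAAAAAAAAAA8AAAAAAAAADwAAAAAAAAAAAAAAAAAAAwIAAAAAAAAAAwAAAAAAAAADgAAAAAAA=="/>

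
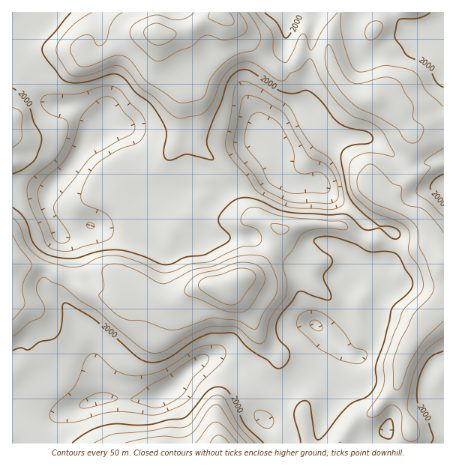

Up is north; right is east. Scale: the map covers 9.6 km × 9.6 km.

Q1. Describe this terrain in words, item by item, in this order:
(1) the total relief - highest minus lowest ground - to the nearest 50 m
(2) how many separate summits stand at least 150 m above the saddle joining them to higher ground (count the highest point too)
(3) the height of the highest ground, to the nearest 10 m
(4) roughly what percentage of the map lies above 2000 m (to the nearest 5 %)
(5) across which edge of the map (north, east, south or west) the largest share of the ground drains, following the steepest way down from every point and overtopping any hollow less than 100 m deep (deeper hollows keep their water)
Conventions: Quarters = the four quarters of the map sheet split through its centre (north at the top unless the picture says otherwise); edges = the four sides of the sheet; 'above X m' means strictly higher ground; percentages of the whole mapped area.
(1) The total relief is about 400 m.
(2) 3 summits rise at least 150 m above their surroundings.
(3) The highest ground is at about 2240 m.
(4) Roughly 50 % of the ground is higher than 2000 m.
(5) Drainage is mainly to the west: more ground falls towards that edge than towards any other.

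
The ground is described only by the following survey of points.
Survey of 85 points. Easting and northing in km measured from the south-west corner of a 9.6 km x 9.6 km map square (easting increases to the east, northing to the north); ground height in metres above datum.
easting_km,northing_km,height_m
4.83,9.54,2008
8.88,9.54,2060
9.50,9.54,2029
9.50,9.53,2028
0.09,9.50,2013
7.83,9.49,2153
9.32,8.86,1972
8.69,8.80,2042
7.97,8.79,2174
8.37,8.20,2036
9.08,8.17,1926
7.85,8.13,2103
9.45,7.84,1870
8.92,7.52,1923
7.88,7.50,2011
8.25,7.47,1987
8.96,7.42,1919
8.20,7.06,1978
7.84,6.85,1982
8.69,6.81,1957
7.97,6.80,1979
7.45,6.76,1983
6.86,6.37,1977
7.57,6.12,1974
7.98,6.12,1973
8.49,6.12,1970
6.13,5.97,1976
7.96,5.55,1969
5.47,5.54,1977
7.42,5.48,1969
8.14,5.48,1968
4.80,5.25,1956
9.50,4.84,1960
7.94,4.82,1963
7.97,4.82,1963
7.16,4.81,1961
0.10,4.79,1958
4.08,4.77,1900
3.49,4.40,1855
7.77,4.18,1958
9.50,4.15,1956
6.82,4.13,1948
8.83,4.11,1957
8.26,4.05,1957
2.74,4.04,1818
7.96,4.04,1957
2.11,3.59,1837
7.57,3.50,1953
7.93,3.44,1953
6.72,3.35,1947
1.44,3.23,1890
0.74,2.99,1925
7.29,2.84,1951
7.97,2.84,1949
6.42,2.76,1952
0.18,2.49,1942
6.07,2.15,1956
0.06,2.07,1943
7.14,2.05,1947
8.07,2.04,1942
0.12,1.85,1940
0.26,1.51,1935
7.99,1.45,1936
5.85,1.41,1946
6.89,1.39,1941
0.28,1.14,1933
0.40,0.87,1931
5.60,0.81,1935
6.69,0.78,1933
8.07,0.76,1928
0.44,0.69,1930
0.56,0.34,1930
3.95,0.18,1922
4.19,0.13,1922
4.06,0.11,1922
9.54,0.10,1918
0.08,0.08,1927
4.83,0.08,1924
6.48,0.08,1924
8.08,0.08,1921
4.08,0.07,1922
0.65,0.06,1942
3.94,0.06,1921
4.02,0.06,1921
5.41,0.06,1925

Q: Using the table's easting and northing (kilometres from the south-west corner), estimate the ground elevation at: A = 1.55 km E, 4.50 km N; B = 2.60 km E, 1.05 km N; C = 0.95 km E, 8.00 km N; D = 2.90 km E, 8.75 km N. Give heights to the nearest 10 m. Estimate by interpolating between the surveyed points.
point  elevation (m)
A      1900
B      1910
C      2010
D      2000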